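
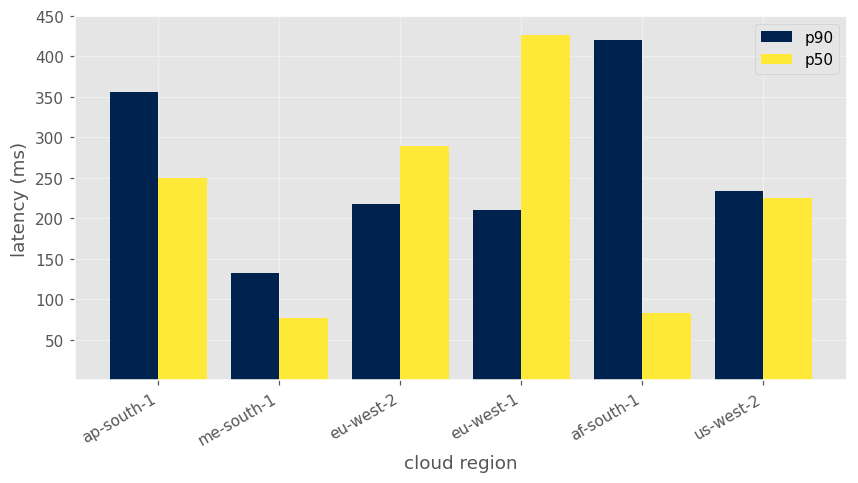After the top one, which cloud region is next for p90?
ap-south-1

Top 3 for p90: af-south-1 ≈ 400, ap-south-1 ≈ 350, us-west-2 ≈ 250.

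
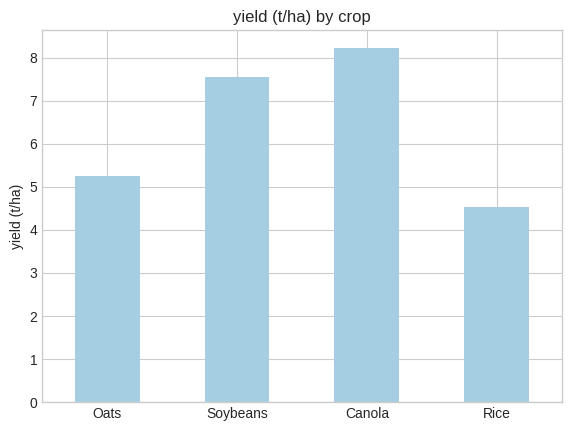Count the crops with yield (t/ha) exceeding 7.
Above 7: Soybeans, Canola.

2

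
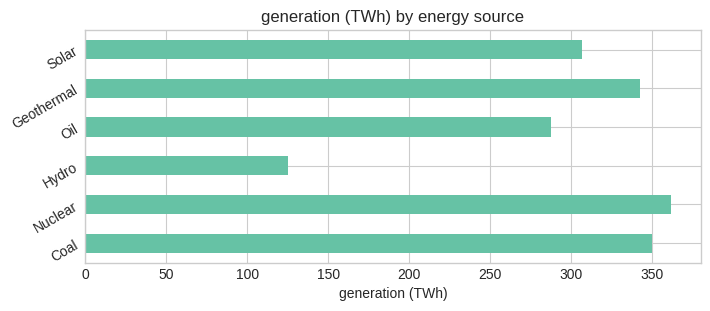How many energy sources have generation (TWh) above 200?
5

Above 200: Coal, Nuclear, Oil, Geothermal, Solar.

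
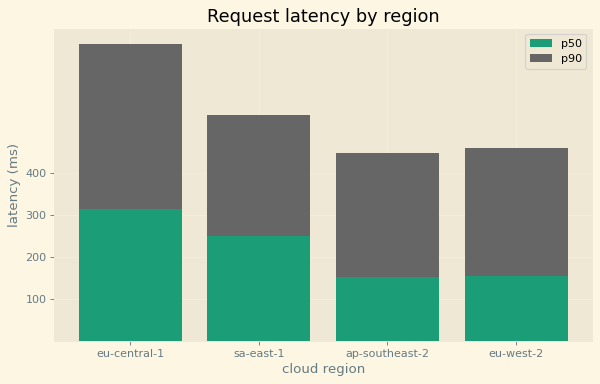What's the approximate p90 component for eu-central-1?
p90 top ≈ 700, bottom ≈ 300; segment ≈ 400.

≈ 400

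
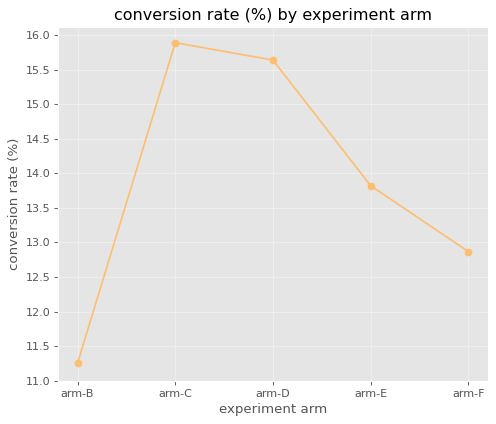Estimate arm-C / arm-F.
arm-C ≈ 16.0, arm-F ≈ 13.0; 16.0/13.0 ≈ 1.23.

≈ 1.23×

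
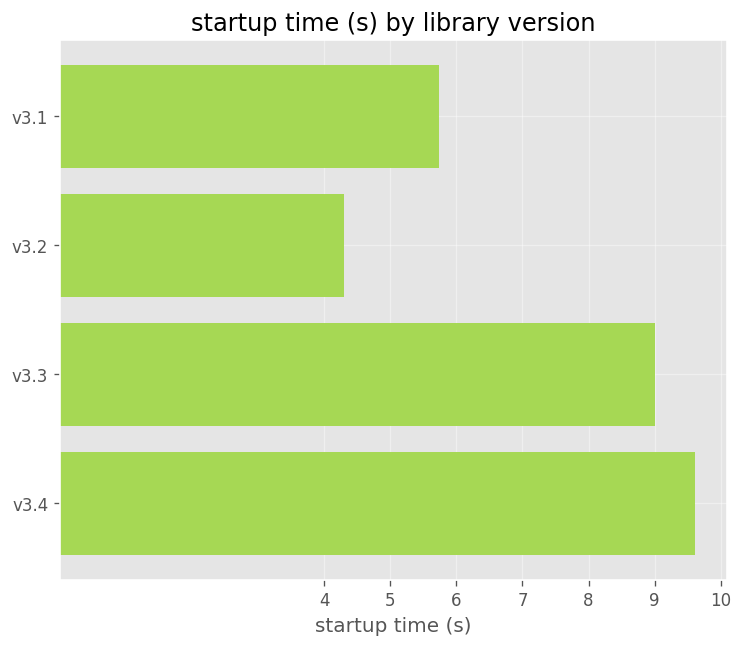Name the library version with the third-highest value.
v3.1

Top 4: v3.4 ≈ 10, v3.3 ≈ 9, v3.1 ≈ 6, v3.2 ≈ 4.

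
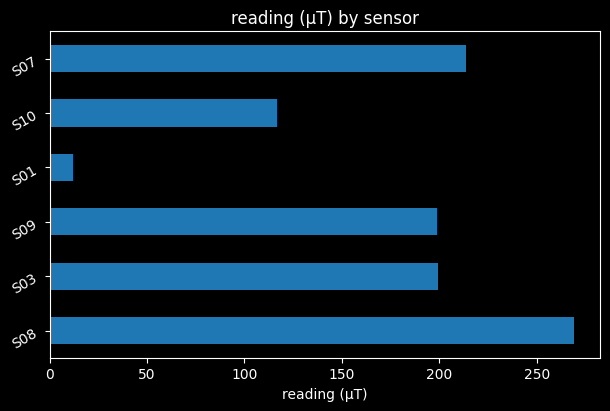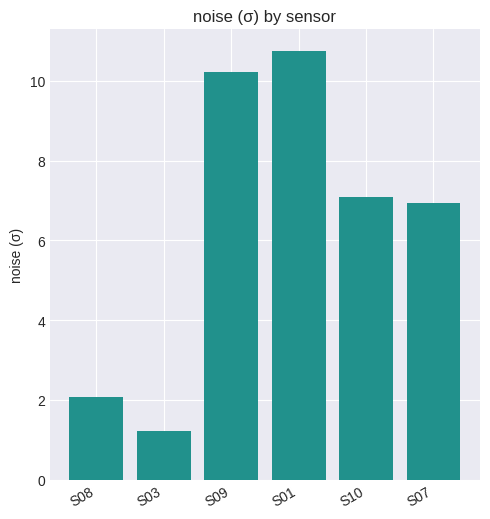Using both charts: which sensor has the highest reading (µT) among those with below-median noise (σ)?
S08

Chart 2 median noise (σ) ≈ 7; below-median sensors: S08, S03, S07. Among those, S08 has the highest reading (µT) (≈ 275).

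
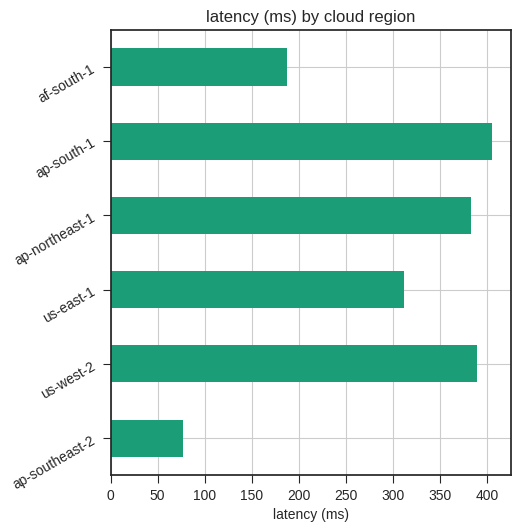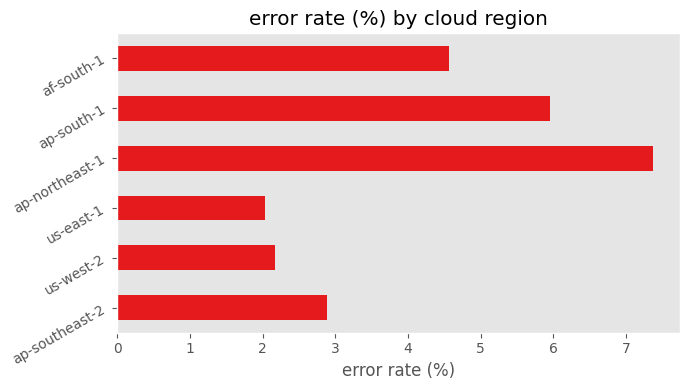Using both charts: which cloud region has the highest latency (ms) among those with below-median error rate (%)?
Chart 2 median error rate (%) ≈ 4; below-median cloud regions: ap-southeast-2, us-west-2, us-east-1. Among those, us-west-2 has the highest latency (ms) (≈ 400).

us-west-2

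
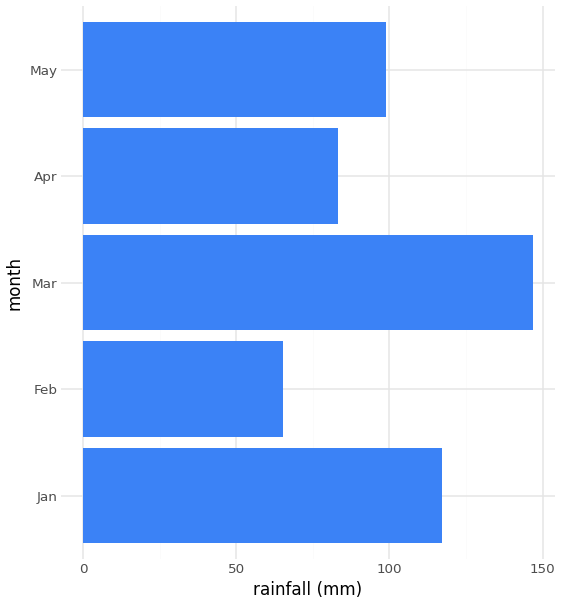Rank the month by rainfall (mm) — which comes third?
May

Top 4: Mar ≈ 140, Jan ≈ 120, May ≈ 100, Apr ≈ 80.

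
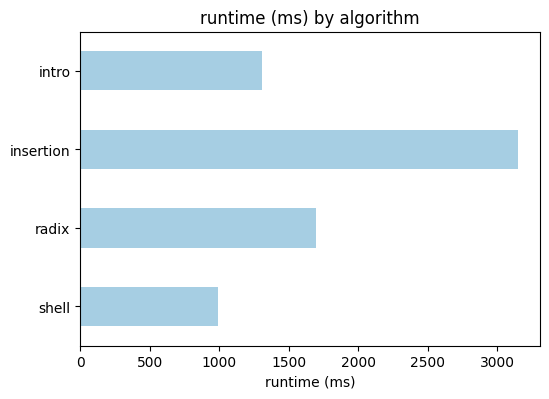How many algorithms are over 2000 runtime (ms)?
Above 2000: insertion.

1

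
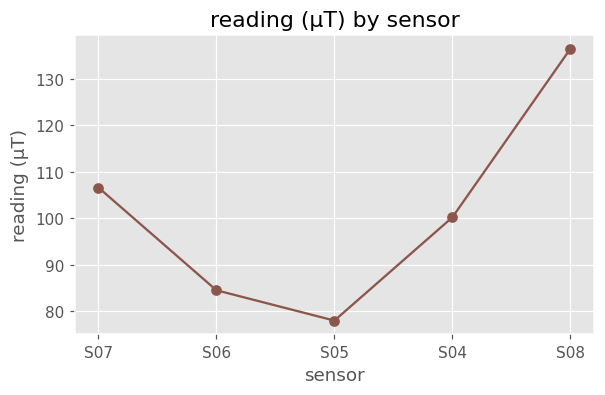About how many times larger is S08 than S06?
≈ 1.59×

S08 ≈ 135, S06 ≈ 85; 135/85 ≈ 1.59.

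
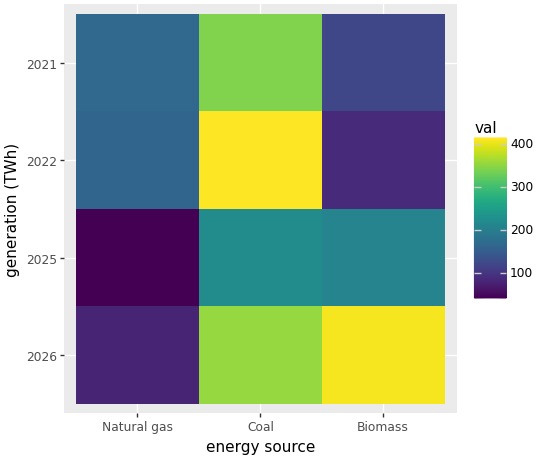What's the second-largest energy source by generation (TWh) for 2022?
Top 3 for 2022: Coal ≈ 400, Natural gas ≈ 150, Biomass ≈ 100.

Natural gas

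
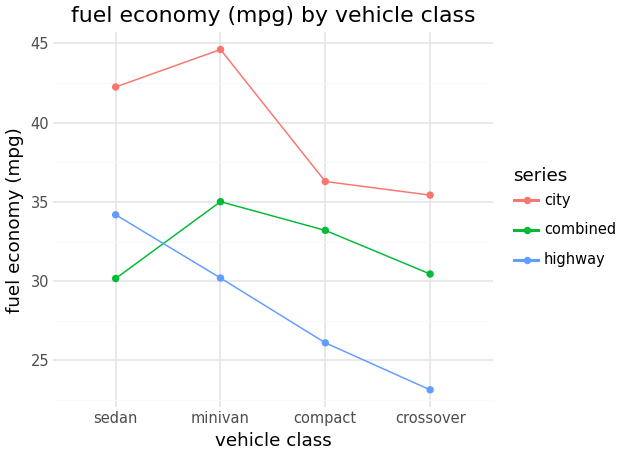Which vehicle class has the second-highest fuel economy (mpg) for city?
Top 3 for city: minivan ≈ 44, sedan ≈ 42, compact ≈ 36.

sedan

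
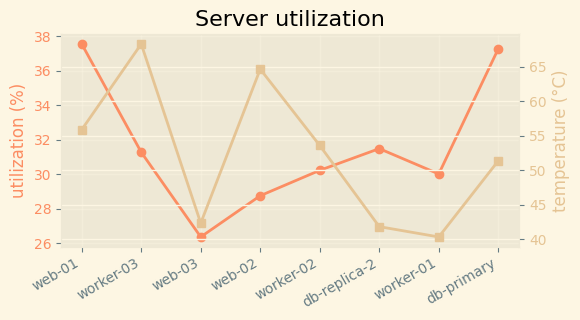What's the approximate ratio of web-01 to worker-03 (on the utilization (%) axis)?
≈ 1.23×

web-01 ≈ 38, worker-03 ≈ 31; 38/31 ≈ 1.23.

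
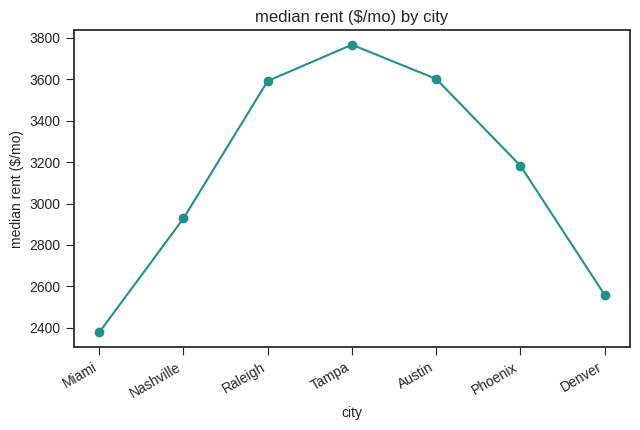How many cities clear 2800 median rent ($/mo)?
Above 2800: Nashville, Raleigh, Tampa, Austin, Phoenix.

5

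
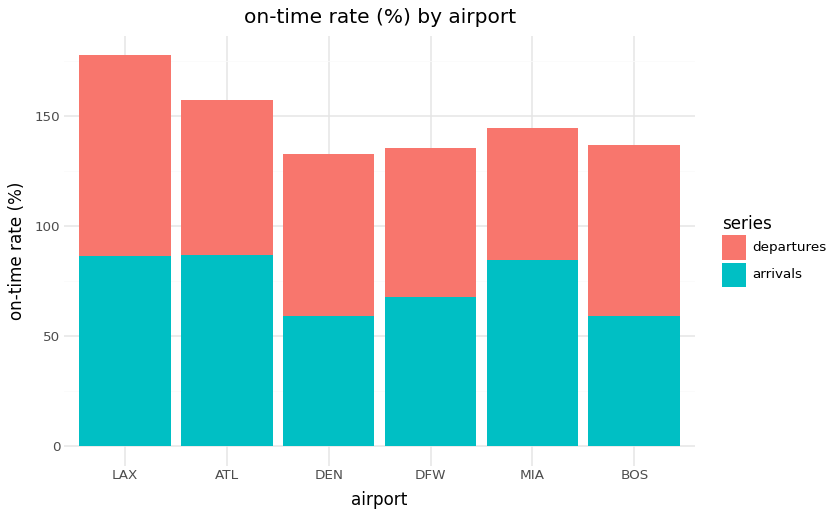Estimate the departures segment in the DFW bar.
departures top ≈ 140, bottom ≈ 60; segment ≈ 80.

≈ 80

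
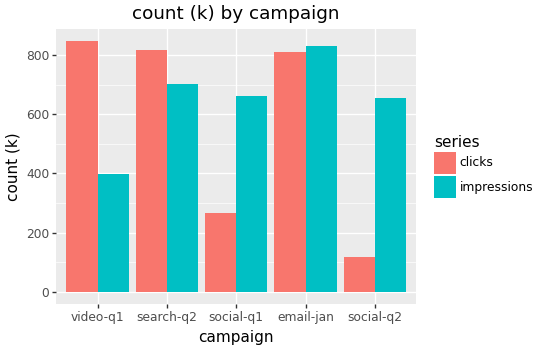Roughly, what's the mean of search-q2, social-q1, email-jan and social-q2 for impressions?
(700 + 700 + 800 + 700) / 4 ≈ 725.

≈ 725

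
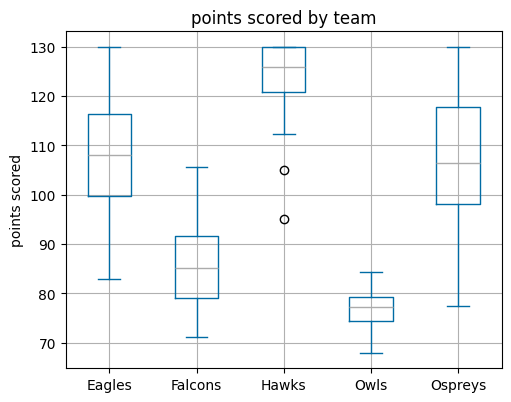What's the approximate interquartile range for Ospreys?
Q3 ≈ 120, Q1 ≈ 100; IQR ≈ 20.

≈ 20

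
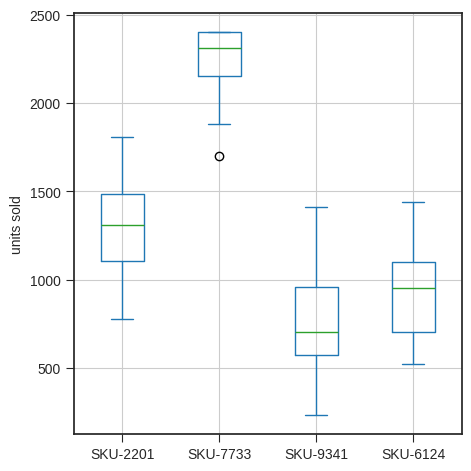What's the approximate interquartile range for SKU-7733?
Q3 ≈ 2400, Q1 ≈ 2200; IQR ≈ 200.

≈ 200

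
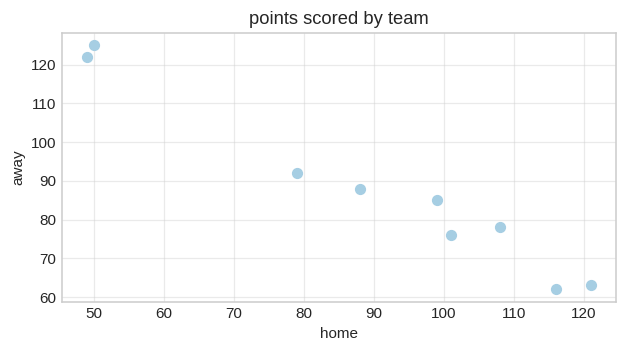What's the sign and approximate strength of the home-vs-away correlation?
negative, strong

Points are negatively correlated; strong (|r| ≈ 1.0).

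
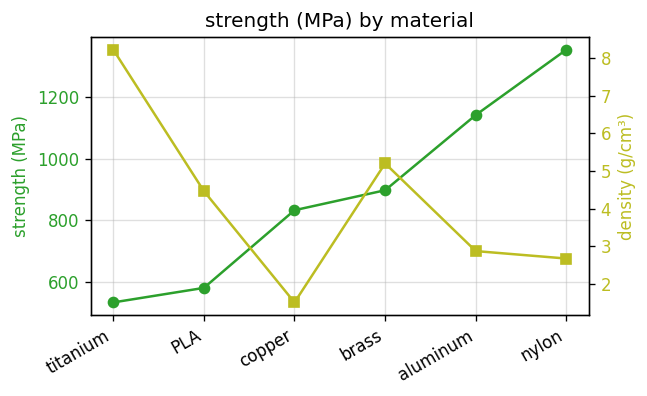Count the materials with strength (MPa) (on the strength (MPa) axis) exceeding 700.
Above 700: copper, brass, aluminum, nylon.

4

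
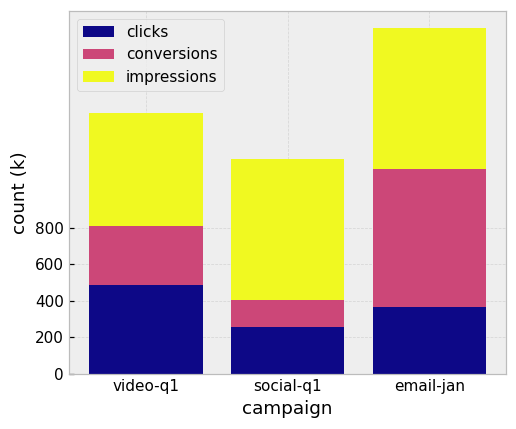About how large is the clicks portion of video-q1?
clicks top ≈ 400, bottom ≈ 0; segment ≈ 400.

≈ 400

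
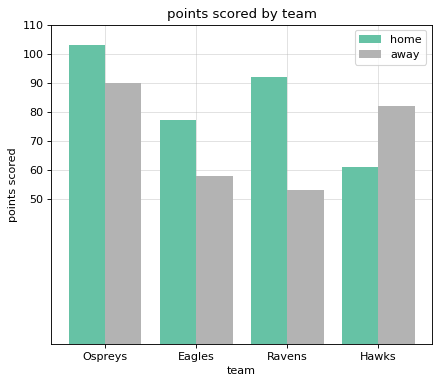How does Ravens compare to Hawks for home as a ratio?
≈ 1.5×

Ravens ≈ 90, Hawks ≈ 60; 90/60 ≈ 1.5.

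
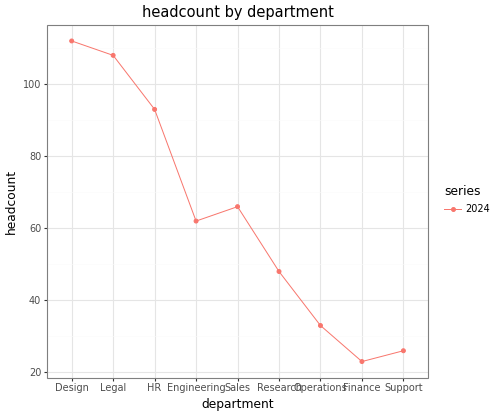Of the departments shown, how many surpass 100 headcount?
2

Above 100: Design, Legal.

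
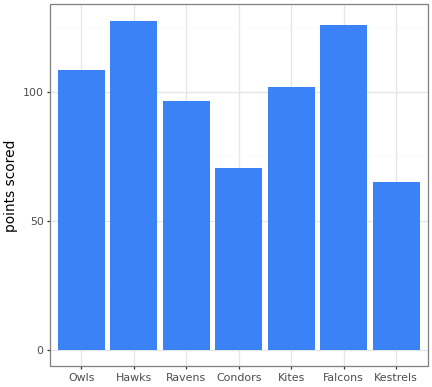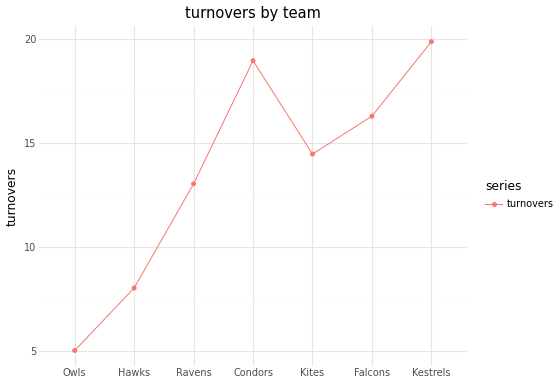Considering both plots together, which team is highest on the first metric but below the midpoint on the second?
Hawks

Chart 2 median turnovers ≈ 14; below-median teams: Owls, Hawks, Ravens. Among those, Hawks has the highest points scored (≈ 120).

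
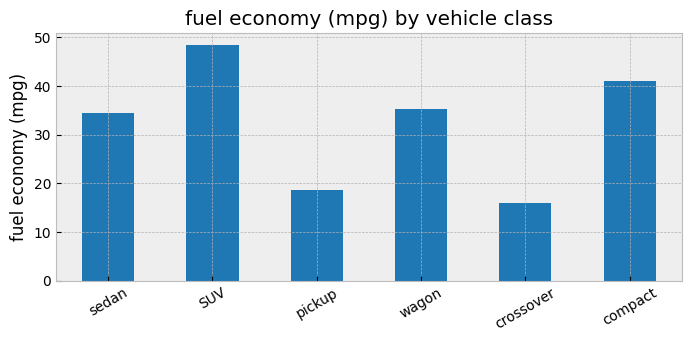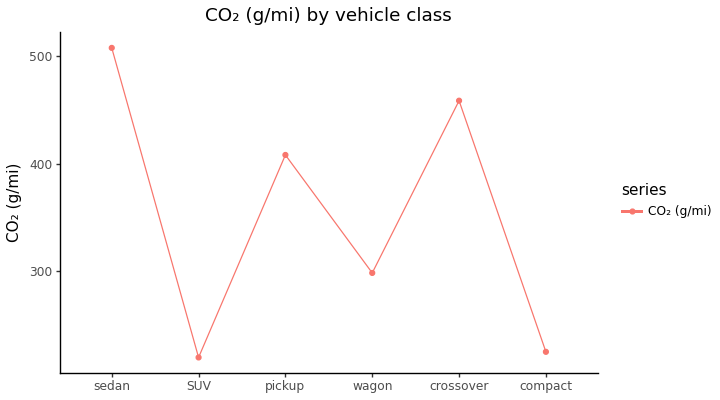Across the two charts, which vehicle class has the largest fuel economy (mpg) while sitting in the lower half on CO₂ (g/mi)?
Chart 2 median CO₂ (g/mi) ≈ 350; below-median vehicle classes: SUV, wagon, compact. Among those, SUV has the highest fuel economy (mpg) (≈ 50).

SUV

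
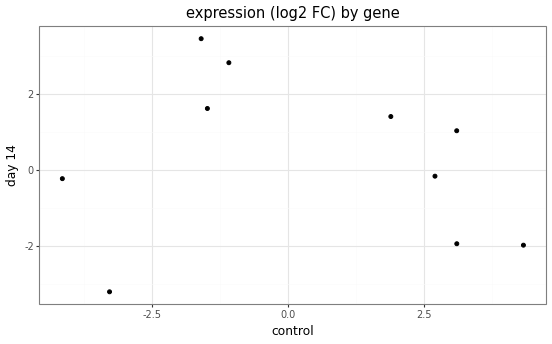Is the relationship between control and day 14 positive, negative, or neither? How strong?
no clear correlation

Points are roughly uncorrelated; weak (|r| ≈ 0.2).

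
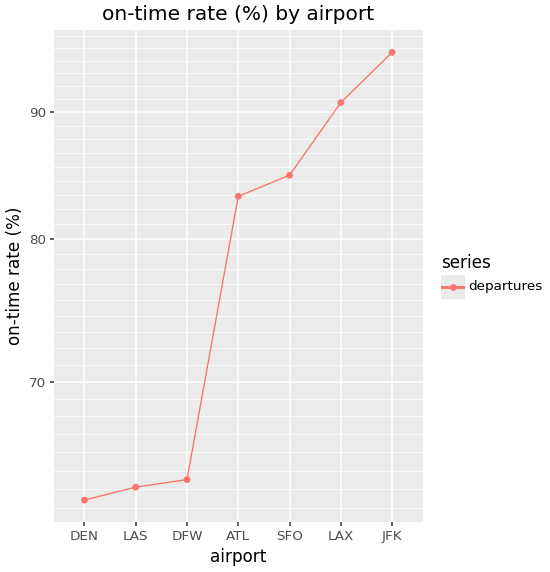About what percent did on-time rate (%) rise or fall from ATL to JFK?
≈ +11.8%

ATL ≈ 85, JFK ≈ 95; (95 − 85) / 85 ≈ +11.8%.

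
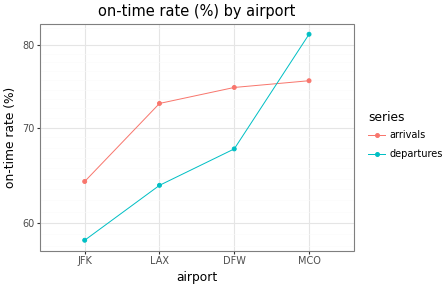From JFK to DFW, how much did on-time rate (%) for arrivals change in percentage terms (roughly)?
JFK ≈ 64, DFW ≈ 74; (74 − 64) / 64 ≈ +15.6%.

≈ +15.6%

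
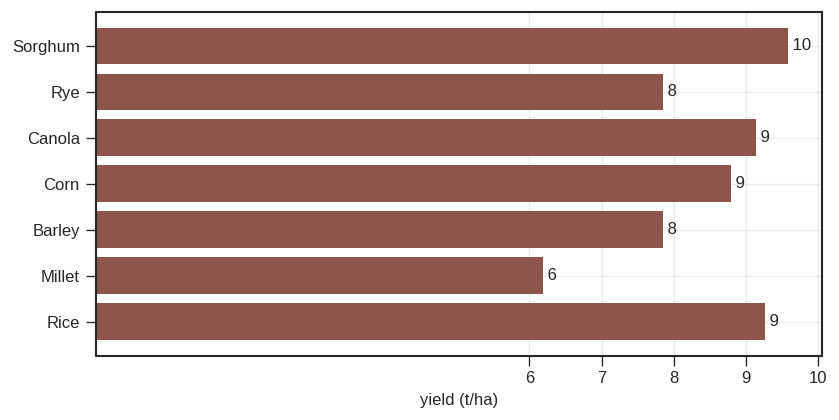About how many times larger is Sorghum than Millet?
Sorghum ≈ 10, Millet ≈ 6; 10/6 ≈ 1.67.

≈ 1.67×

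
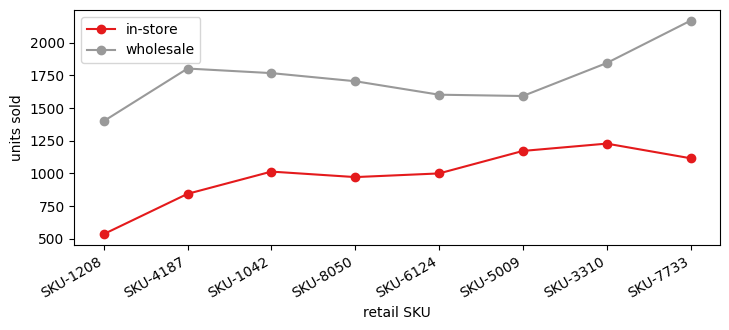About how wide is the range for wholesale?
Max SKU-7733 ≈ 2200, min SKU-1208 ≈ 1400; range ≈ 800.

≈ 800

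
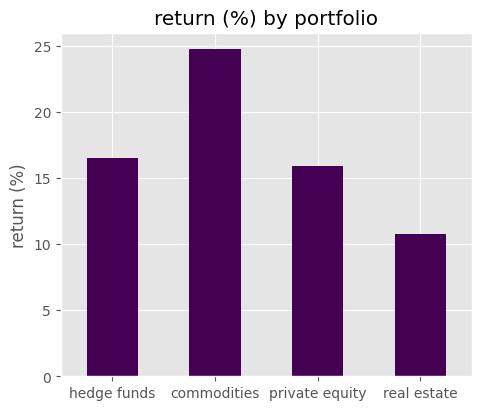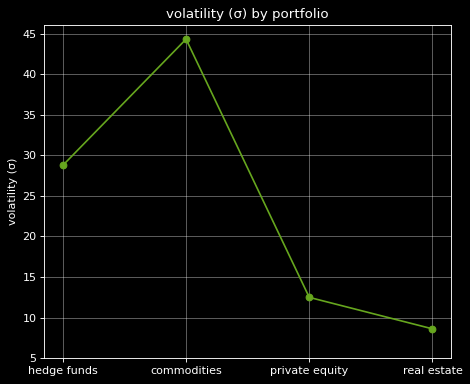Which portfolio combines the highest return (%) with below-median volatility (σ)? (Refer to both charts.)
private equity

Chart 2 median volatility (σ) ≈ 20; below-median portfolios: private equity, real estate. Among those, private equity has the highest return (%) (≈ 15).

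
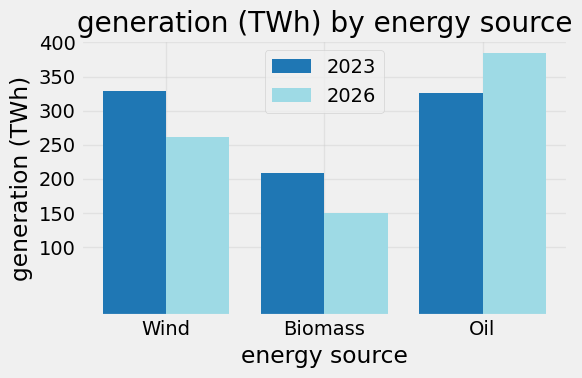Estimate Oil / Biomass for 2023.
≈ 1.75×

Oil ≈ 350, Biomass ≈ 200; 350/200 ≈ 1.75.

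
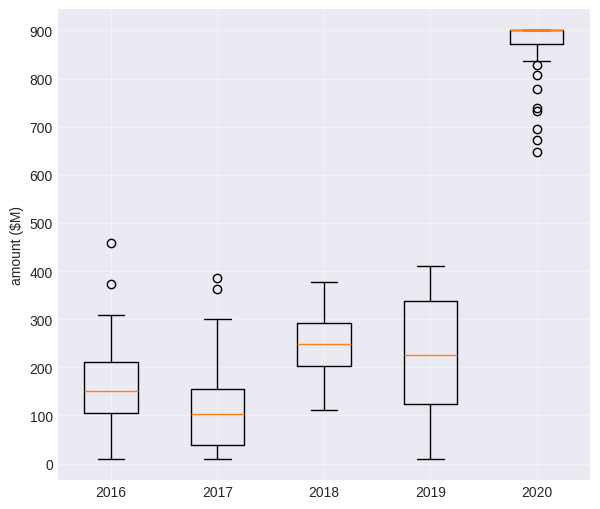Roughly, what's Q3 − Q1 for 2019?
Q3 ≈ 300, Q1 ≈ 100; IQR ≈ 200.

≈ 200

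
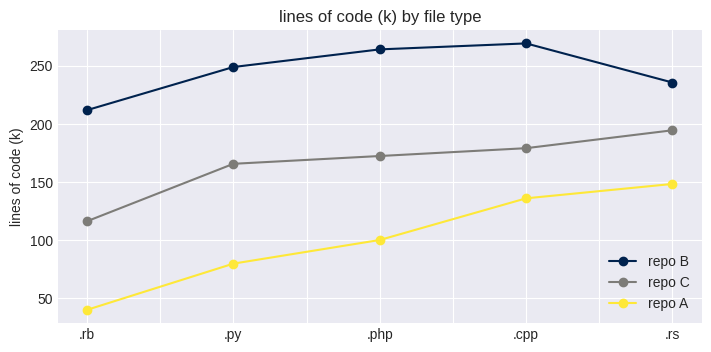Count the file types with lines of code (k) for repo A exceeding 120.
2

Above 120: .cpp, .rs.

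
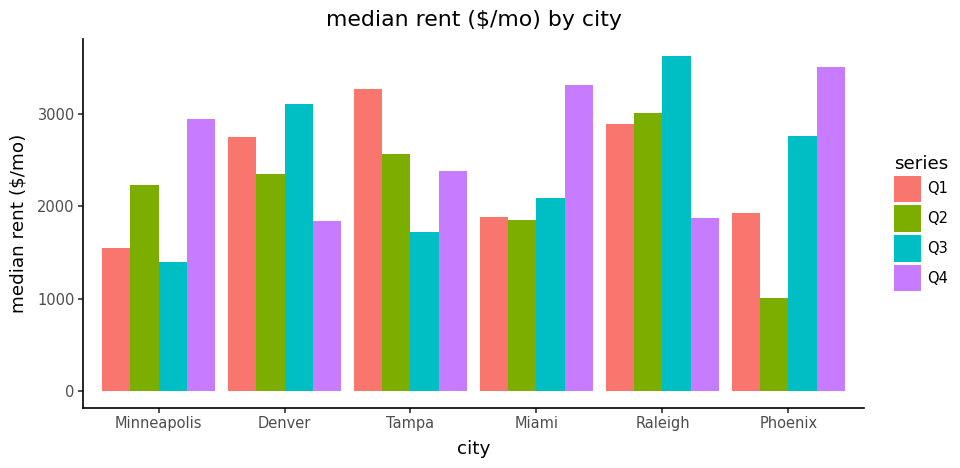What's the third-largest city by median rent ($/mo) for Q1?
Denver

Top 4 for Q1: Tampa ≈ 3500, Raleigh ≈ 3000, Denver ≈ 2500, Phoenix ≈ 2000.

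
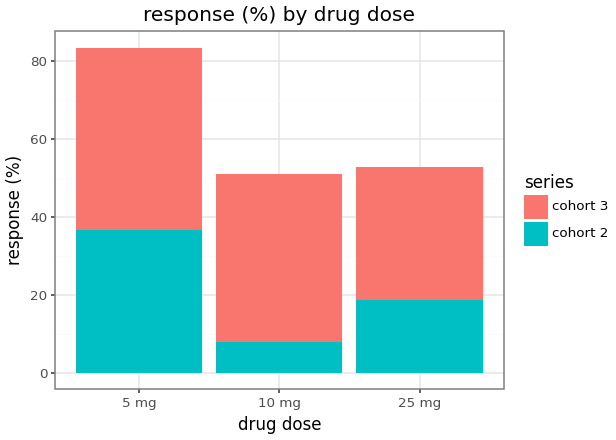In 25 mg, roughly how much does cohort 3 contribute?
cohort 3 top ≈ 50, bottom ≈ 20; segment ≈ 30.

≈ 30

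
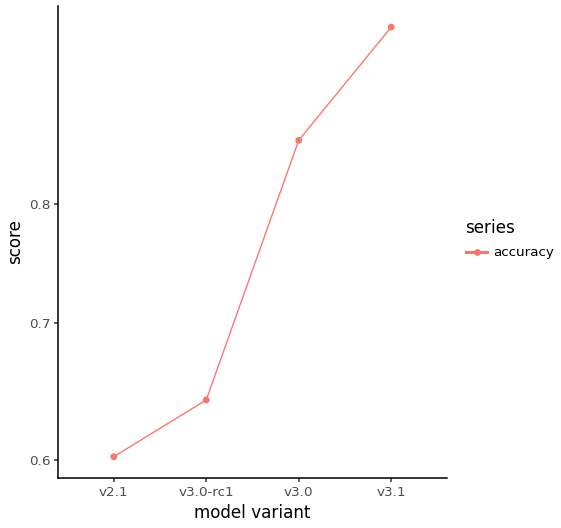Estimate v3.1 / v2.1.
v3.1 ≈ 1.00, v2.1 ≈ 0.60; 1.00/0.60 ≈ 1.67.

≈ 1.67×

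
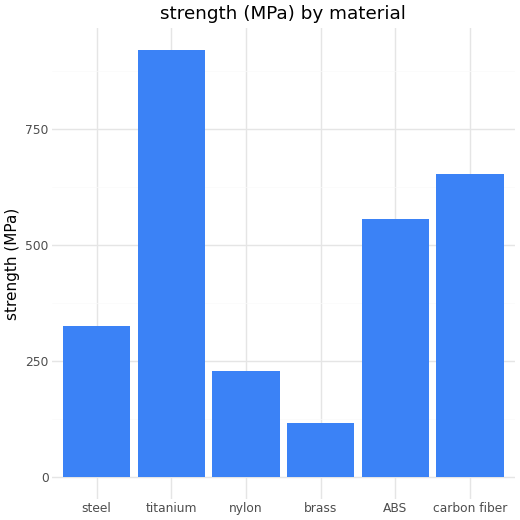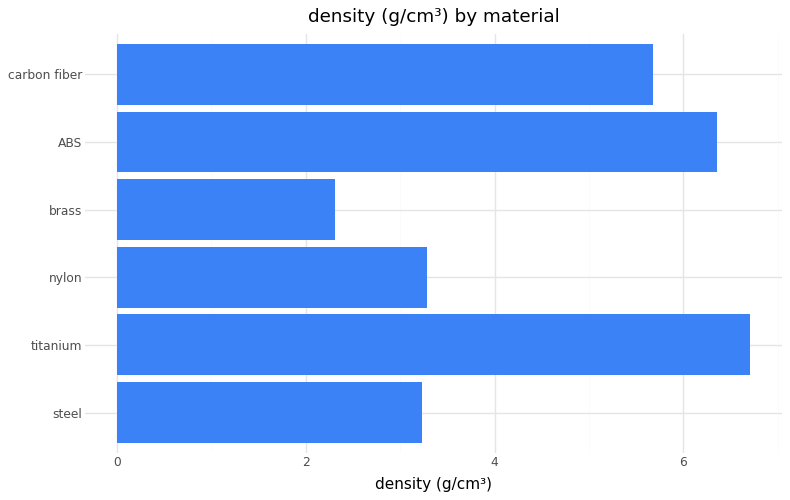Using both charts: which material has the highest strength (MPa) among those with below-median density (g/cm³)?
Chart 2 median density (g/cm³) ≈ 4; below-median materials: steel, nylon, brass. Among those, steel has the highest strength (MPa) (≈ 300).

steel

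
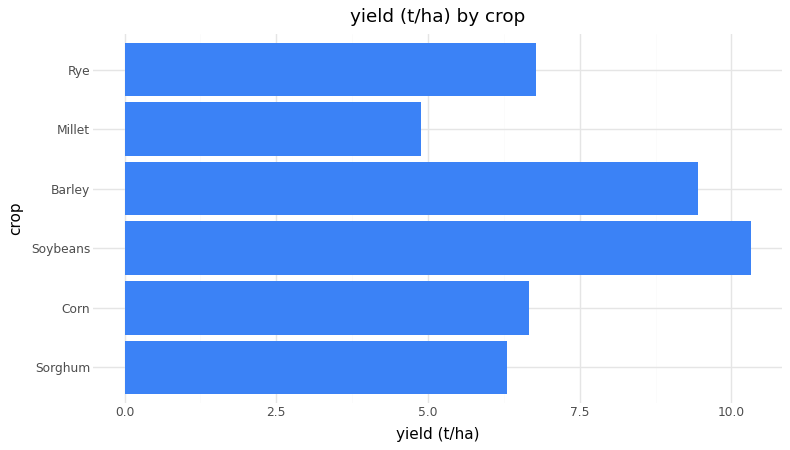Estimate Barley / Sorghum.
Barley ≈ 9, Sorghum ≈ 6; 9/6 ≈ 1.5.

≈ 1.5×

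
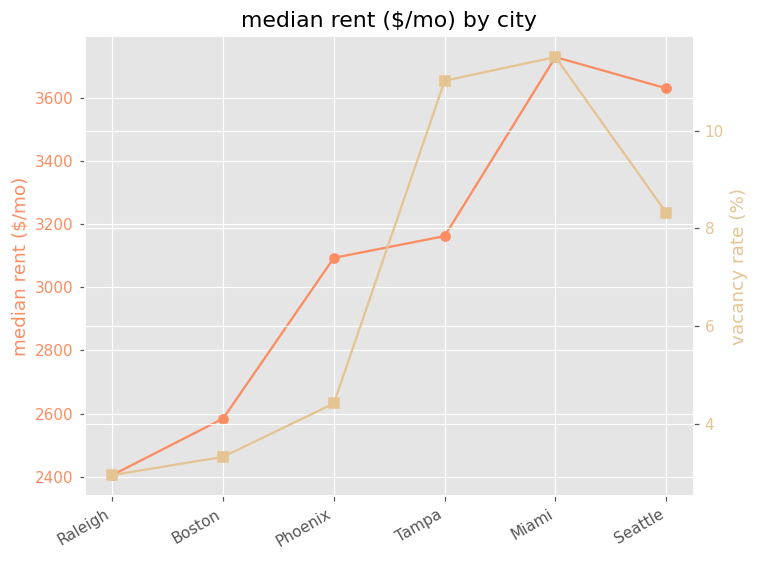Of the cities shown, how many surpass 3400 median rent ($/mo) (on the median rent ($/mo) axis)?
2

Above 3400: Miami, Seattle.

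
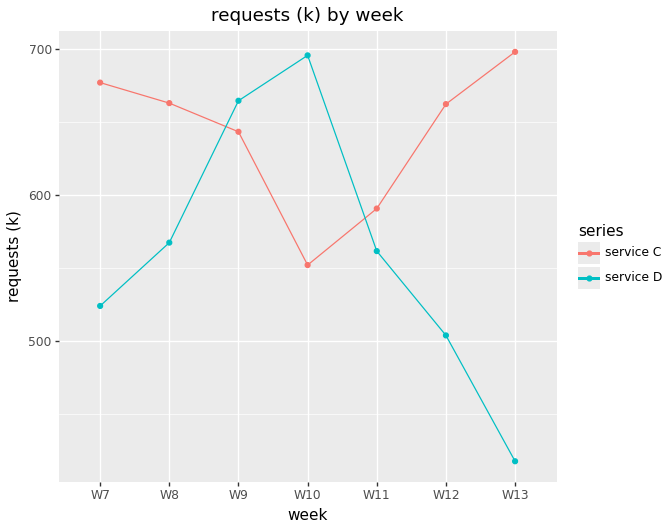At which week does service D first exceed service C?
W8: service D ≈ 575 vs service C ≈ 675 (not yet); W9: service D ≈ 675 vs service C ≈ 650 (first crossover).

W9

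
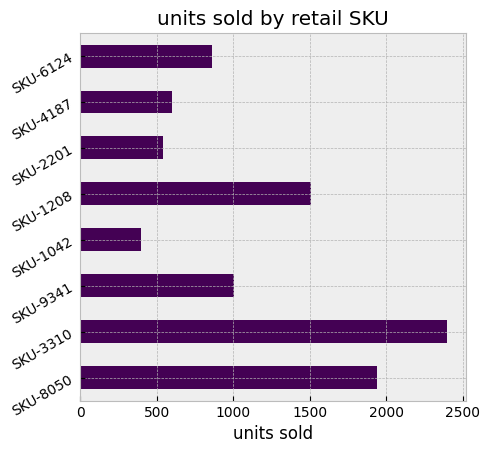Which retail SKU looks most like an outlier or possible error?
SKU-3310 ≈ 2400; the rest sit between ≈ 400 and ≈ 2000.

SKU-3310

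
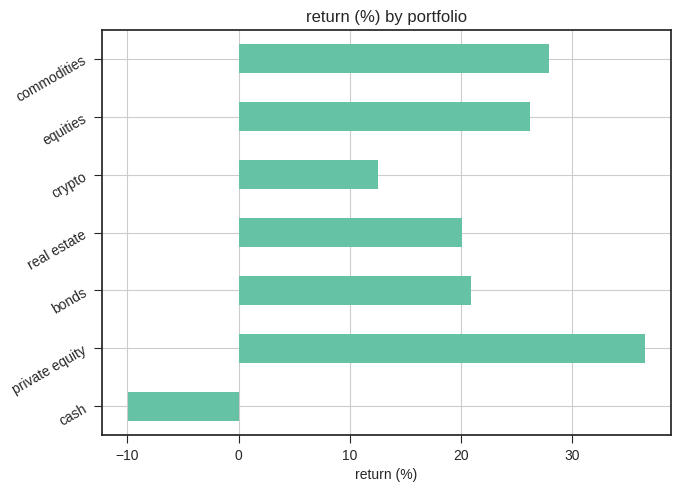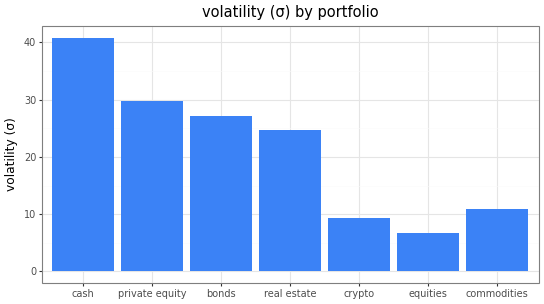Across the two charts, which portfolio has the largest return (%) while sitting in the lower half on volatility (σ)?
commodities

Chart 2 median volatility (σ) ≈ 25; below-median portfolios: crypto, equities, commodities. Among those, commodities has the highest return (%) (≈ 30).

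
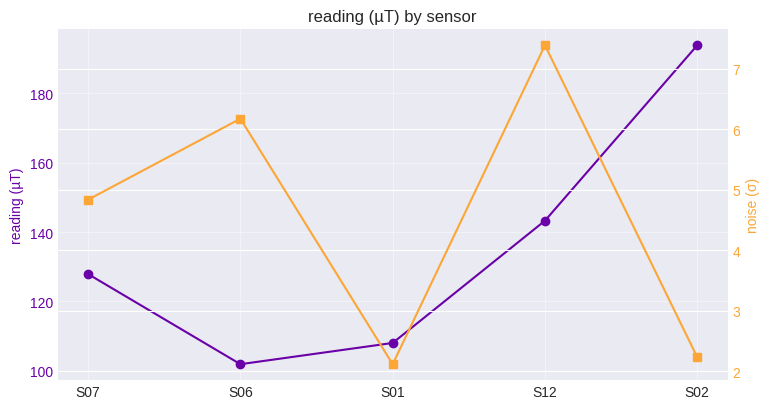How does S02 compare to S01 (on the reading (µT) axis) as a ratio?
S02 ≈ 190, S01 ≈ 110; 190/110 ≈ 1.73.

≈ 1.73×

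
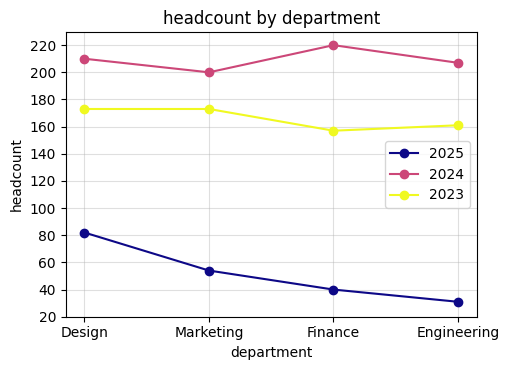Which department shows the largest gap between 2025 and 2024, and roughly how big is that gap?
Finance: 2025 ≈ 40, 2024 ≈ 220 → gap ≈ 180. Next-largest (Engineering) is only ≈ 160.

Finance, ≈ 180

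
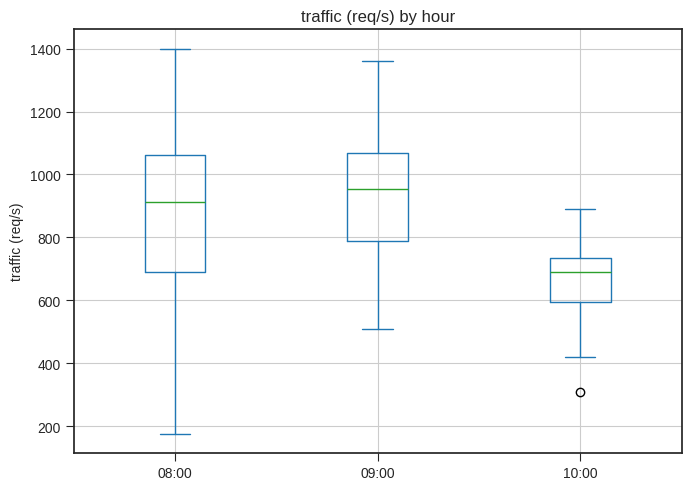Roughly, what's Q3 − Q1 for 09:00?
≈ 275

Q3 ≈ 1075, Q1 ≈ 800; IQR ≈ 275.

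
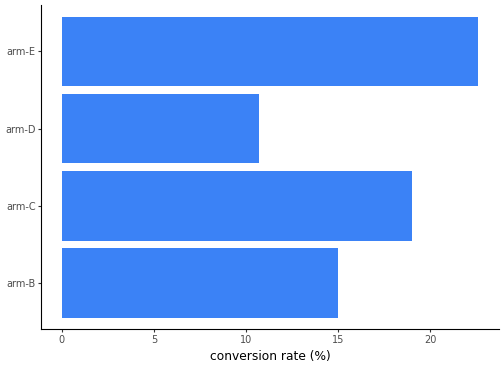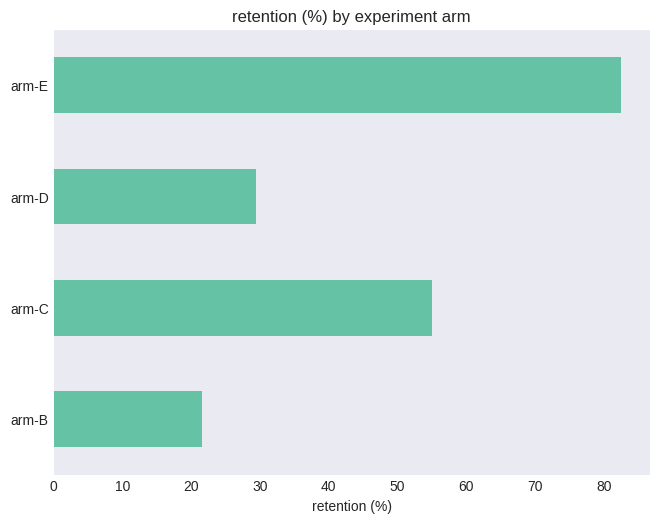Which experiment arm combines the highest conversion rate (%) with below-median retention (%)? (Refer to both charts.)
arm-B

Chart 2 median retention (%) ≈ 40; below-median experiment arms: arm-B, arm-D. Among those, arm-B has the highest conversion rate (%) (≈ 15).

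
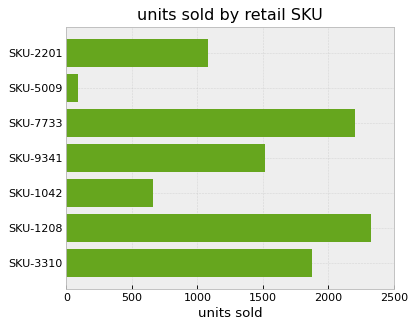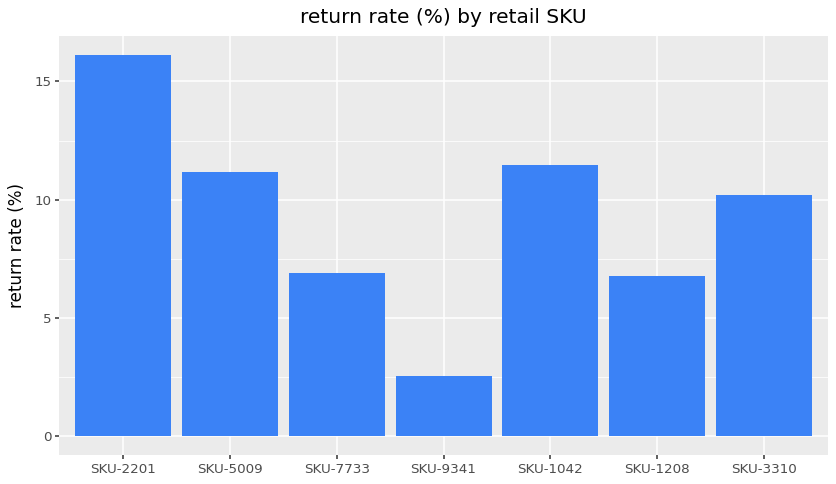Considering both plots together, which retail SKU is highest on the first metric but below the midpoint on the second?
Chart 2 median return rate (%) ≈ 10; below-median retail SKUs: SKU-7733, SKU-9341, SKU-1208. Among those, SKU-1208 has the highest units sold (≈ 2500).

SKU-1208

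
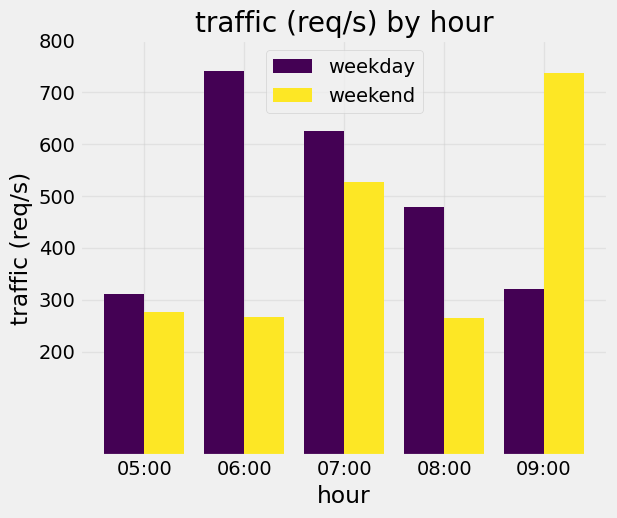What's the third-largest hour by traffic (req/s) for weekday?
Top 4 for weekday: 06:00 ≈ 700, 07:00 ≈ 600, 08:00 ≈ 500, 09:00 ≈ 300.

08:00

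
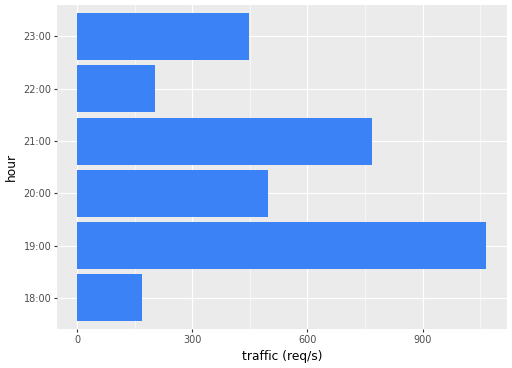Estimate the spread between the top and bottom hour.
Max 19:00 ≈ 1100, min 18:00 ≈ 200; range ≈ 900.

≈ 900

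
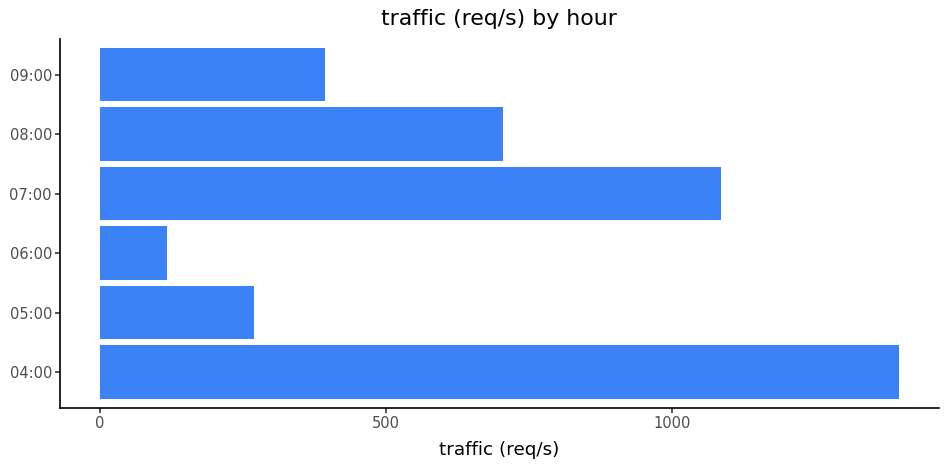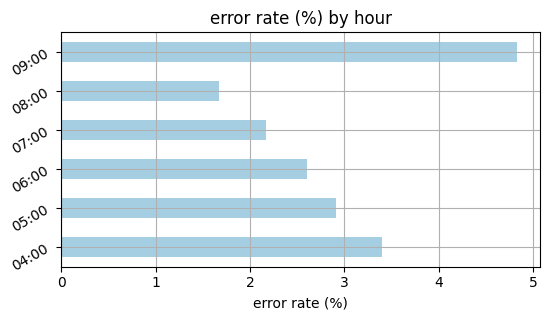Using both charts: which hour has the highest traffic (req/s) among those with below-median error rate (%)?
Chart 2 median error rate (%) ≈ 3; below-median hours: 06:00, 07:00, 08:00. Among those, 07:00 has the highest traffic (req/s) (≈ 1000).

07:00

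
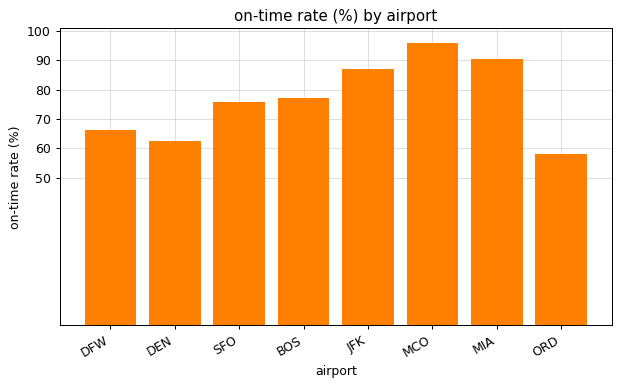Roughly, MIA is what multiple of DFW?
≈ 1.29×

MIA ≈ 90, DFW ≈ 70; 90/70 ≈ 1.29.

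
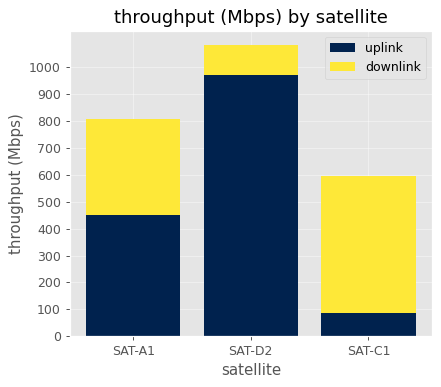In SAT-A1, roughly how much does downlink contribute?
≈ 300

downlink top ≈ 800, bottom ≈ 500; segment ≈ 300.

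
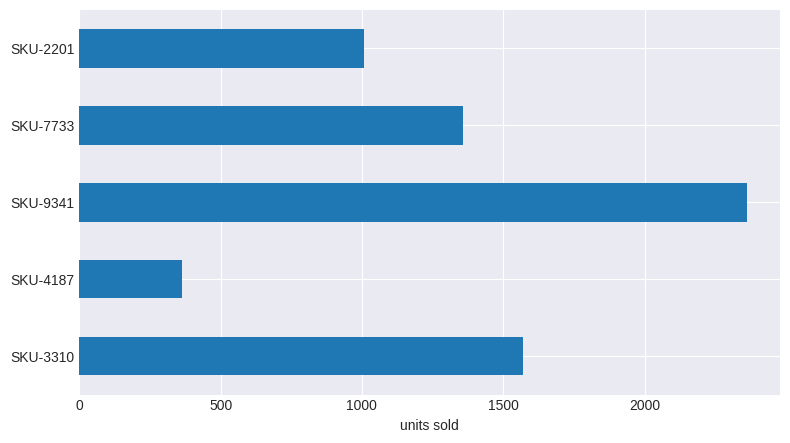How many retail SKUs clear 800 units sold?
Above 800: SKU-3310, SKU-9341, SKU-7733, SKU-2201.

4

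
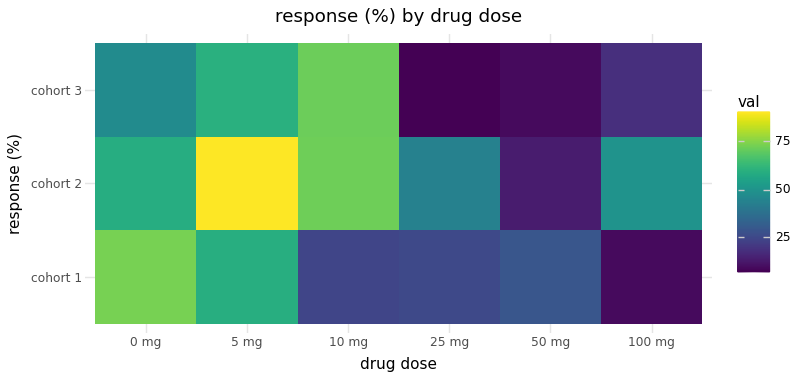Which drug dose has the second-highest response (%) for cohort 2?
10 mg

Top 3 for cohort 2: 5 mg ≈ 90, 10 mg ≈ 70, 0 mg ≈ 60.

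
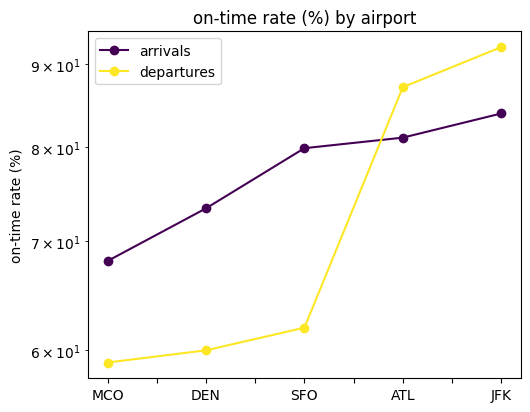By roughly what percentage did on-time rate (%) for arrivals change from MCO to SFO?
MCO ≈ 70, SFO ≈ 80; (80 − 70) / 70 ≈ +14.3%.

≈ +14.3%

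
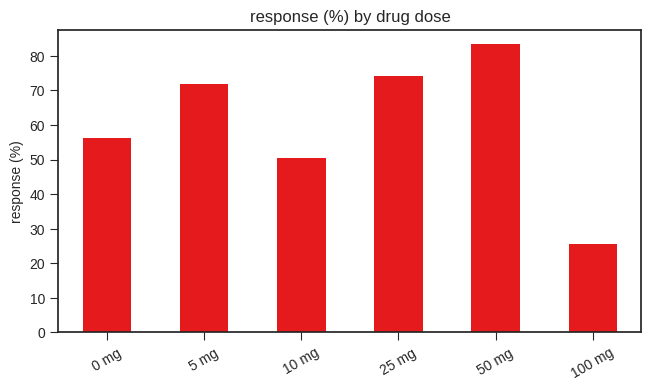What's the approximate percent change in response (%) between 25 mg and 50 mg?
25 mg ≈ 70, 50 mg ≈ 80; (80 − 70) / 70 ≈ +14.3%.

≈ +14.3%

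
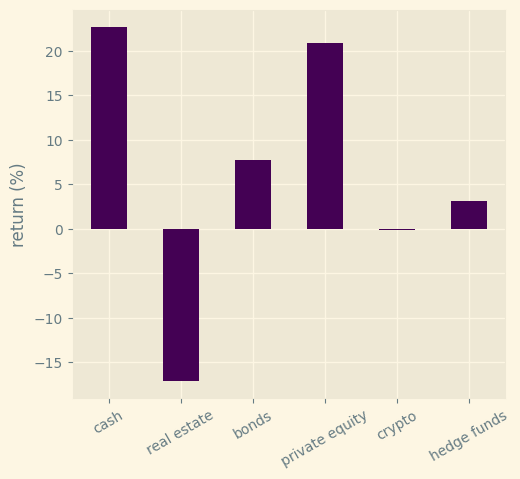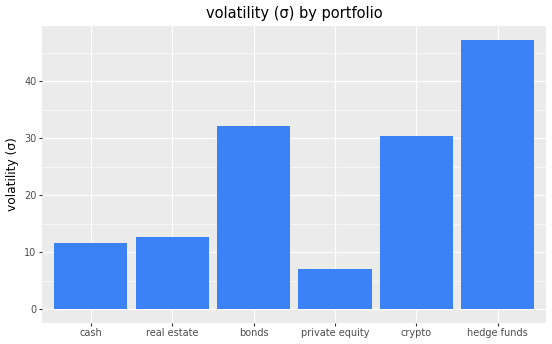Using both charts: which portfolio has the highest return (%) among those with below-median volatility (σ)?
Chart 2 median volatility (σ) ≈ 20; below-median portfolios: cash, real estate, private equity. Among those, cash has the highest return (%) (≈ 25).

cash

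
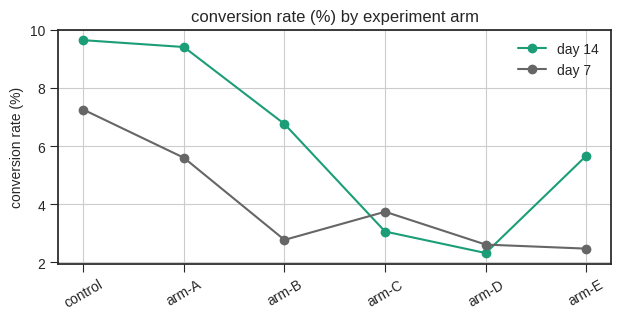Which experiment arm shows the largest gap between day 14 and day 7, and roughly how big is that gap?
arm-B: day 14 ≈ 7, day 7 ≈ 3 → gap ≈ 4. Next-largest (arm-A) is only ≈ 3.

arm-B, ≈ 4 %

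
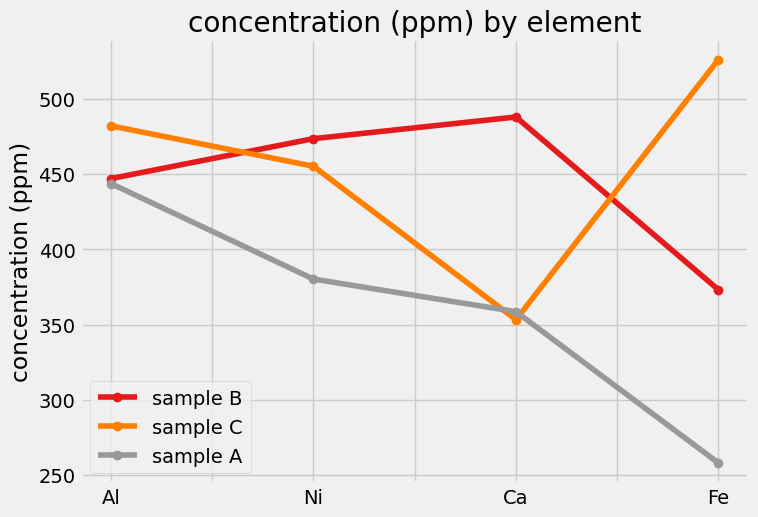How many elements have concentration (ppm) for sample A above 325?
3

Above 325: Al, Ni, Ca.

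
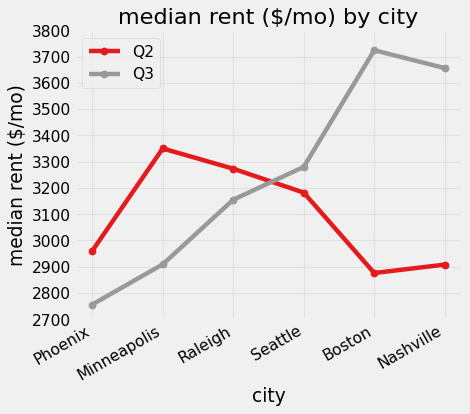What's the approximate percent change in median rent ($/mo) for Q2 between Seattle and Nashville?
≈ -9.4%

Seattle ≈ 3200, Nashville ≈ 2900; (2900 − 3200) / 3200 ≈ -9.4%.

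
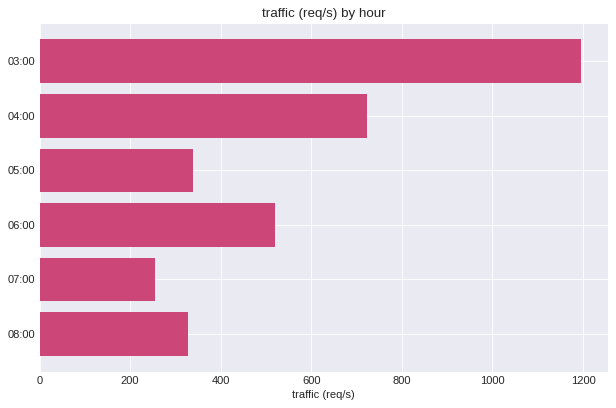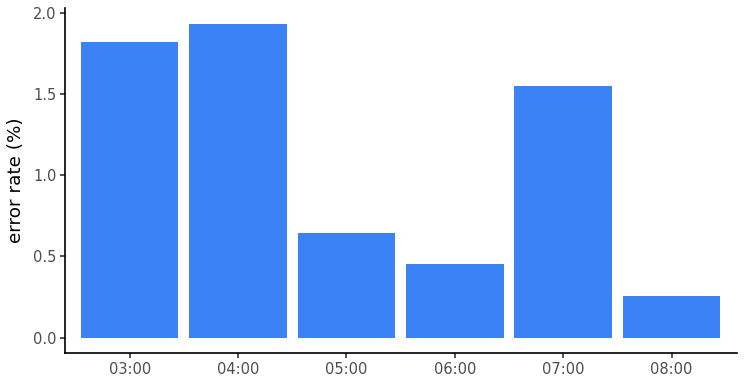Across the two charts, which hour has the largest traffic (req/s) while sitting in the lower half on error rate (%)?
Chart 2 median error rate (%) ≈ 1; below-median hours: 05:00, 06:00, 08:00. Among those, 06:00 has the highest traffic (req/s) (≈ 600).

06:00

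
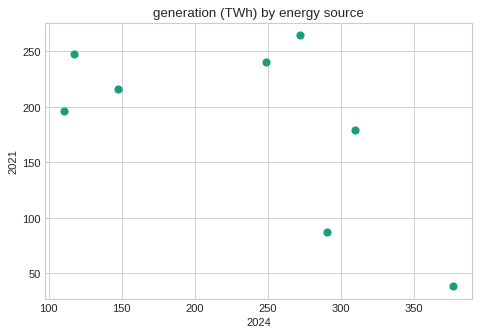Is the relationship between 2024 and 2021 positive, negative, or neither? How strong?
negative, moderate

Points are negatively correlated; moderate (|r| ≈ 0.6).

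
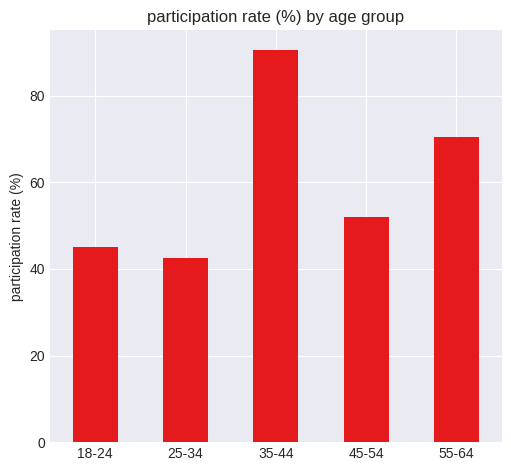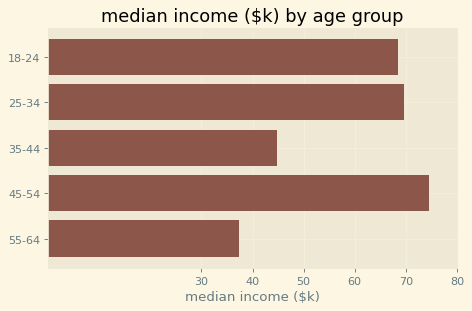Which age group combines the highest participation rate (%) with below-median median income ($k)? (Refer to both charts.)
35-44

Chart 2 median median income ($k) ≈ 70; below-median age groups: 35-44, 55-64. Among those, 35-44 has the highest participation rate (%) (≈ 90).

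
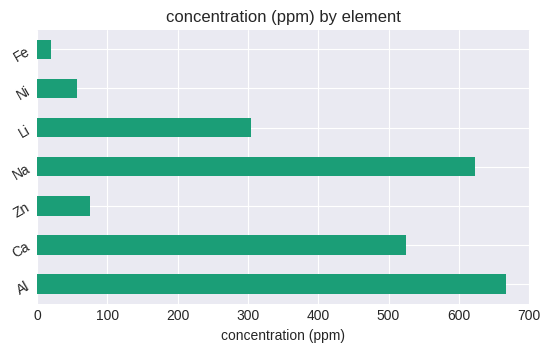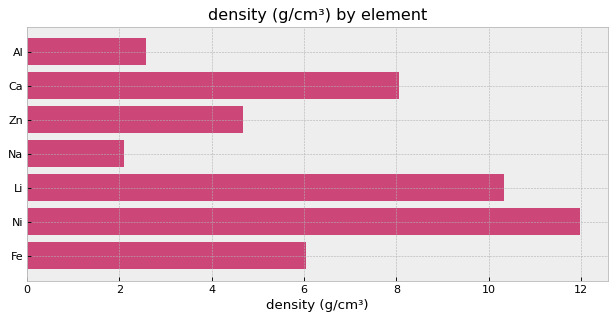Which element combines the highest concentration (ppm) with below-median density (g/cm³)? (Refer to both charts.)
Chart 2 median density (g/cm³) ≈ 6; below-median elements: Al, Zn, Na. Among those, Al has the highest concentration (ppm) (≈ 700).

Al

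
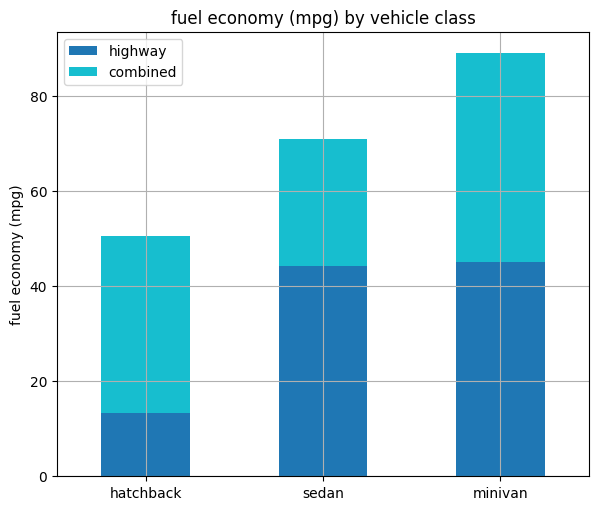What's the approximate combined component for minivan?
combined top ≈ 90, bottom ≈ 50; segment ≈ 40.

≈ 40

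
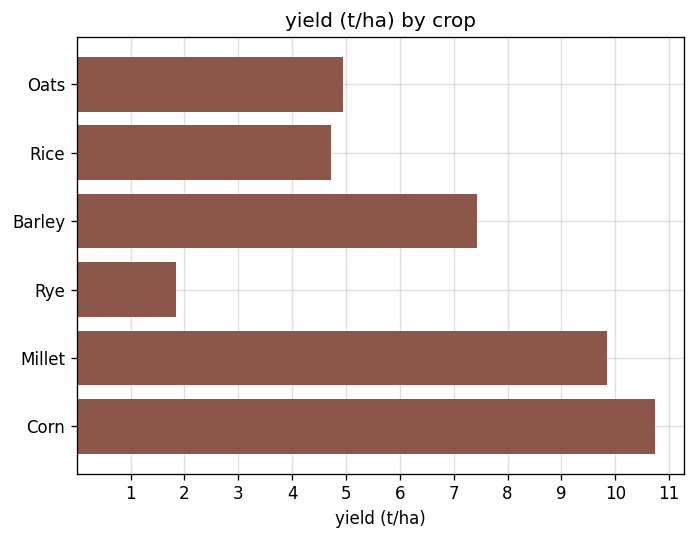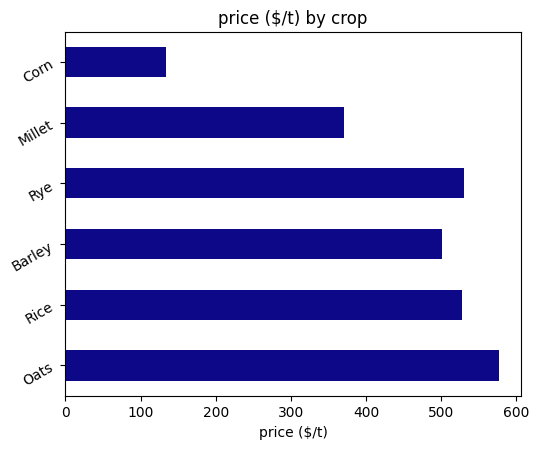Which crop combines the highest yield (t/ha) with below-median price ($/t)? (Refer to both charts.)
Chart 2 median price ($/t) ≈ 500; below-median crops: Barley, Millet, Corn. Among those, Corn has the highest yield (t/ha) (≈ 11).

Corn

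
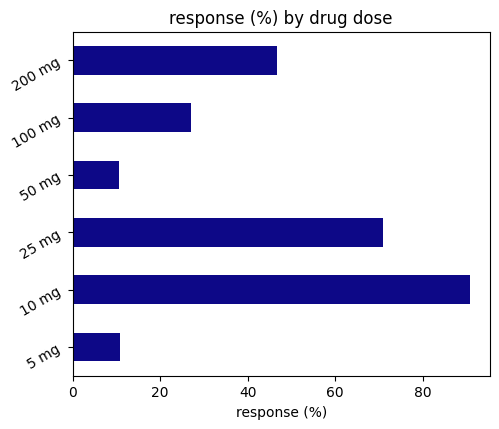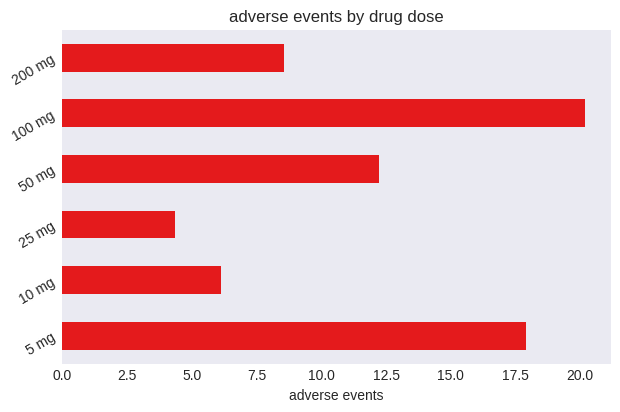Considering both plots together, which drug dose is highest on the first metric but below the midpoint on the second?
Chart 2 median adverse events ≈ 10; below-median drug doses: 10 mg, 25 mg, 200 mg. Among those, 10 mg has the highest response (%) (≈ 90).

10 mg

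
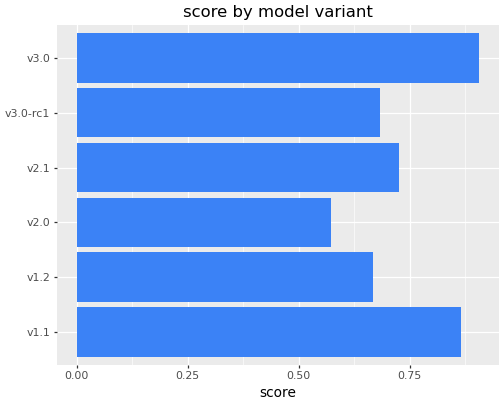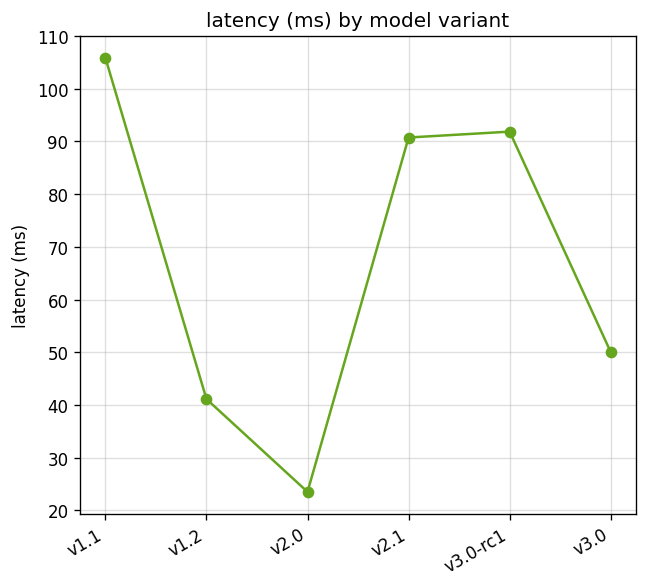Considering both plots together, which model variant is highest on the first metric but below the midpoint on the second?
Chart 2 median latency (ms) ≈ 70; below-median model variants: v1.2, v2.0, v3.0. Among those, v3.0 has the highest score (≈ 0.9).

v3.0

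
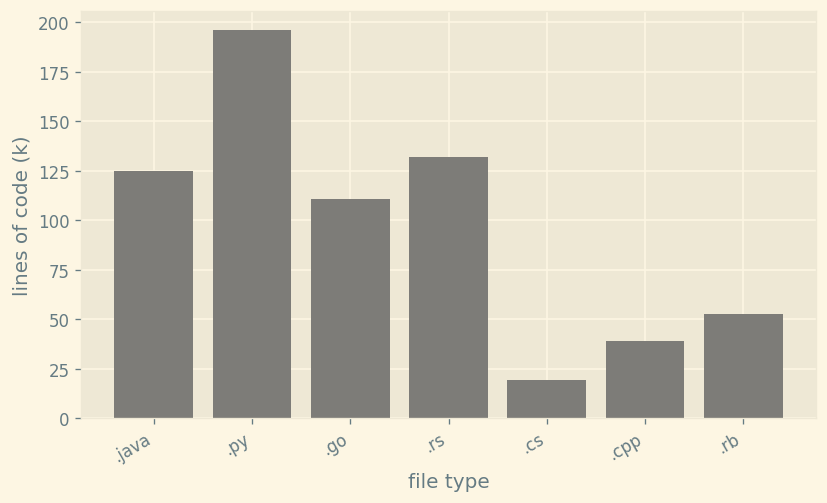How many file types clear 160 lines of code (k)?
1

Above 160: .py.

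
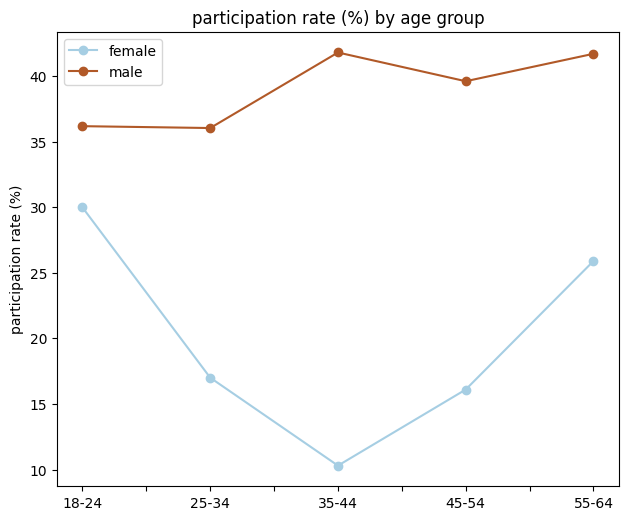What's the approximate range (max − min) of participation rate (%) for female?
Max 18-24 ≈ 30, min 35-44 ≈ 10; range ≈ 20.

≈ 20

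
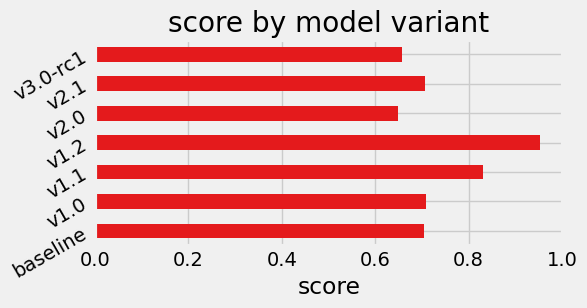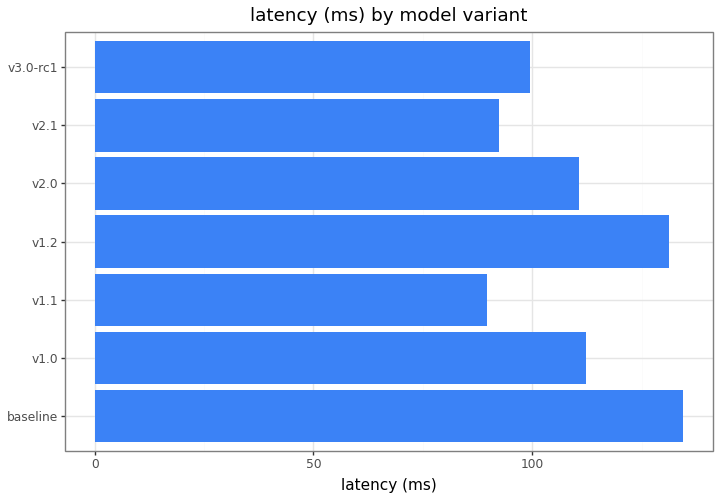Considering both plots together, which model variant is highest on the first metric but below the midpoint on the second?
Chart 2 median latency (ms) ≈ 120; below-median model variants: v1.1, v2.1, v3.0-rc1. Among those, v1.1 has the highest score (≈ 0.8).

v1.1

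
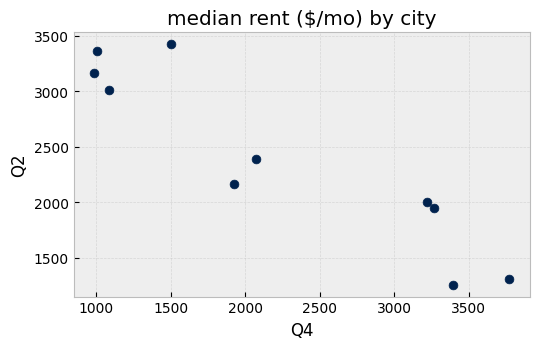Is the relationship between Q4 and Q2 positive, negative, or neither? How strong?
negative, strong

Points are negatively correlated; strong (|r| ≈ 0.9).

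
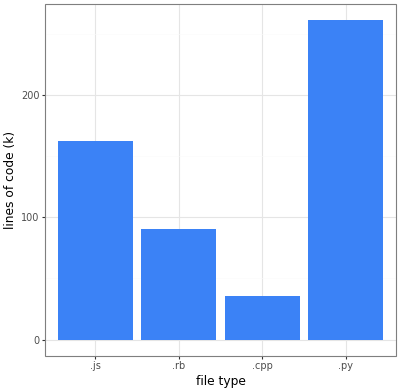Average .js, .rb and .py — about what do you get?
(150 + 100 + 250) / 3 ≈ 167.

≈ 167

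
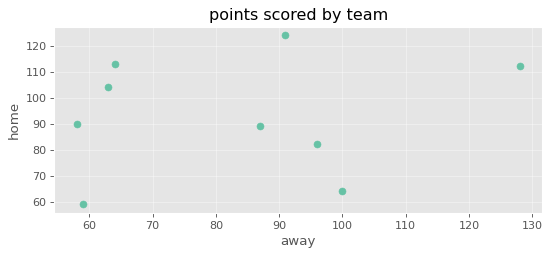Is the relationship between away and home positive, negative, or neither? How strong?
Points are roughly uncorrelated; weak (|r| ≈ 0.2).

no clear correlation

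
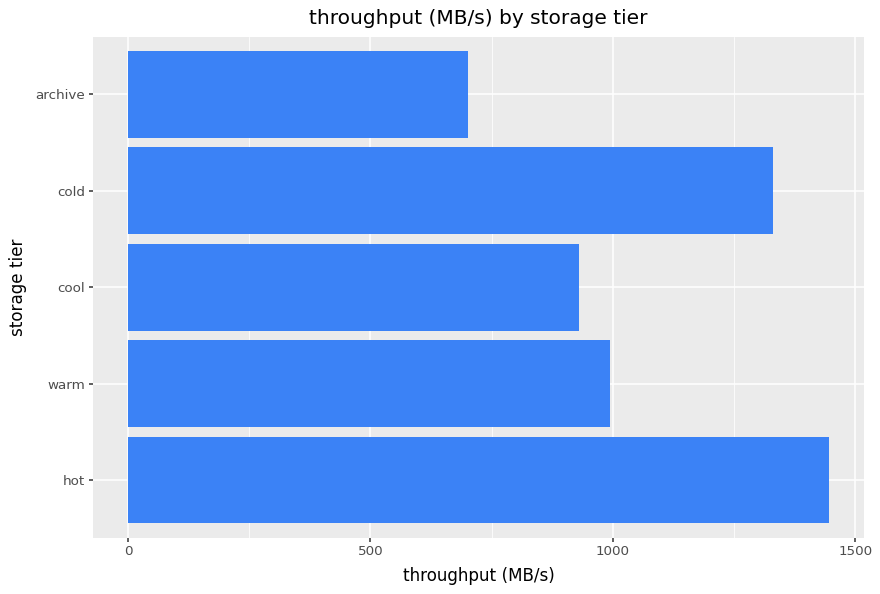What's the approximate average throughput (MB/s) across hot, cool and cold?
(1400 + 1000 + 1400) / 3 ≈ 1267.

≈ 1267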